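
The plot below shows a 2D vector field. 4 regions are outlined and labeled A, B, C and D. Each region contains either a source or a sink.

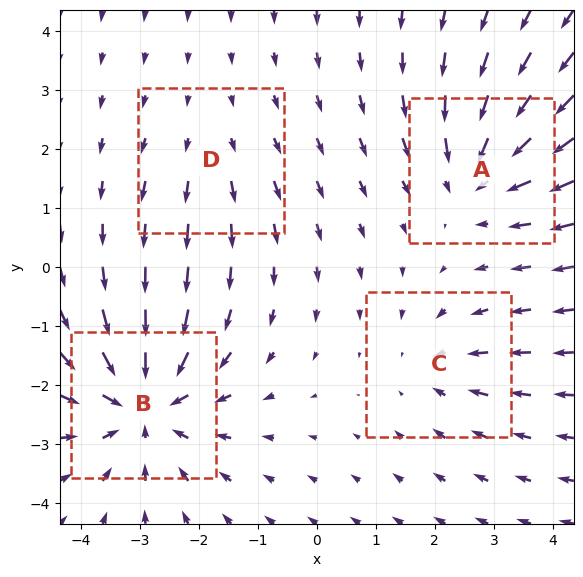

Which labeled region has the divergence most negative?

B

Divergence at each region's feature centre — A: about -4, B: about -6, C: about -3, D: about +2. Region B is most negative.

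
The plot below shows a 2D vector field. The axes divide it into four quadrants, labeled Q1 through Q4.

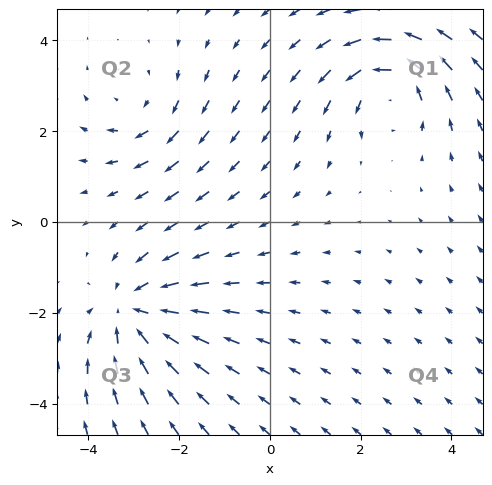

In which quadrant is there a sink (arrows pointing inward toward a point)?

The sink sits at approximately (-3.0, -2.0), which lies in quadrant Q3. The divergence there is about -4, negative as expected for a sink.

Q3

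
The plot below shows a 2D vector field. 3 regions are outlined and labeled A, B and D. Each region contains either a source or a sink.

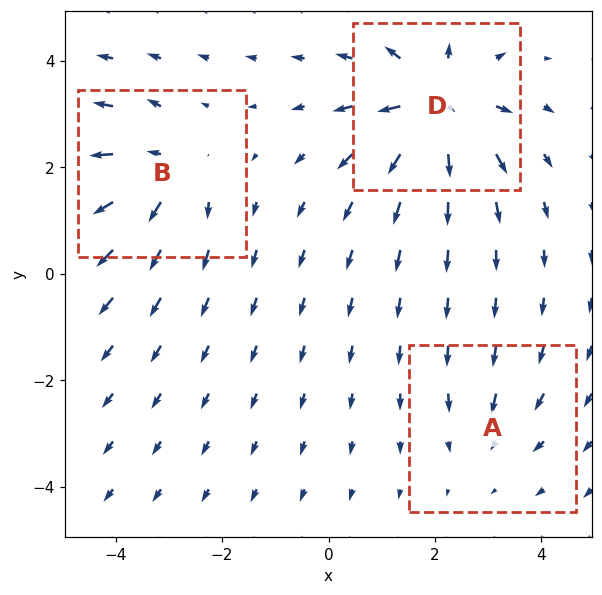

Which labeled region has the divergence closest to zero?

A

Divergence at each region's feature centre — A: about -2, B: about +4, D: about +6. Region A is closest to zero.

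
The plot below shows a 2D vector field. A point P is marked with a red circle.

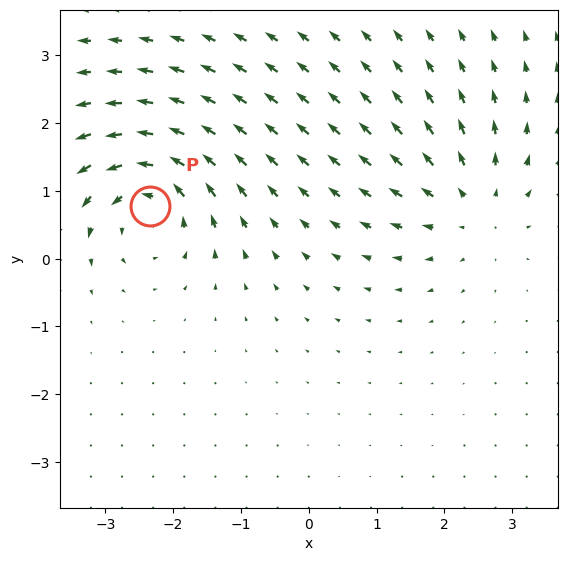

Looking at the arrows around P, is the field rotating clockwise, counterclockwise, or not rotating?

counterclockwise

Near P at (-2.3, 0.8) the arrows circulate counterclockwise. The curl (z-component) there is about +6; positive curl means counterclockwise rotation.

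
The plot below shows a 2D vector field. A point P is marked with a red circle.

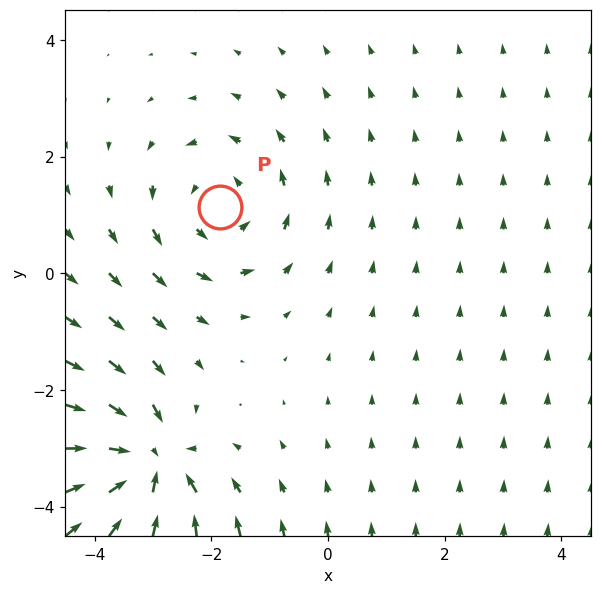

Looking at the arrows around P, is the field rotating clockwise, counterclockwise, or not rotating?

Near P at (-1.9, 1.1) the arrows circulate counterclockwise. The curl (z-component) there is about +3; positive curl means counterclockwise rotation.

counterclockwise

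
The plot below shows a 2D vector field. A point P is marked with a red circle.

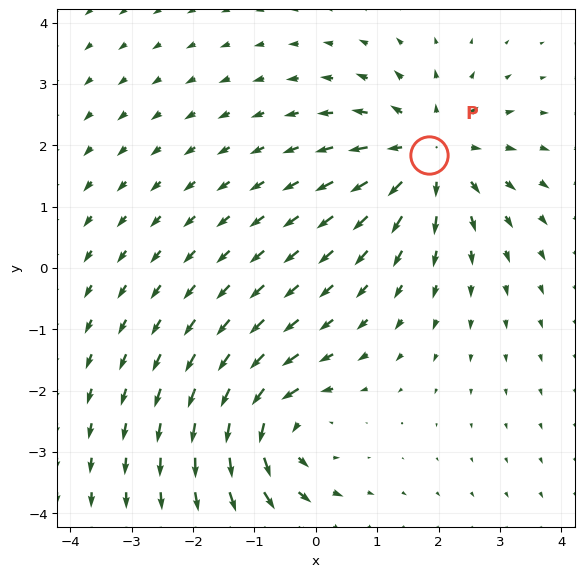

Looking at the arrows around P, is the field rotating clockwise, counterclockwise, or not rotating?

not rotating

Near P at (1.8, 1.8) the arrows show no circulation. The curl there is ≈0.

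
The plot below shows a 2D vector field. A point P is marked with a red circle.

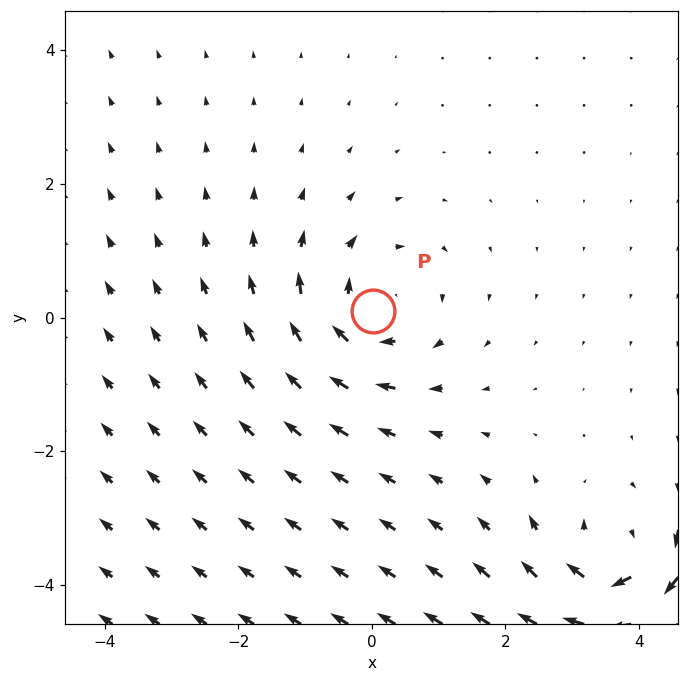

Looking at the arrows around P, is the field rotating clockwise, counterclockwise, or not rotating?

clockwise

Near P at (0.0, 0.1) the arrows circulate clockwise. The curl (z-component) there is about -4; negative curl means clockwise rotation.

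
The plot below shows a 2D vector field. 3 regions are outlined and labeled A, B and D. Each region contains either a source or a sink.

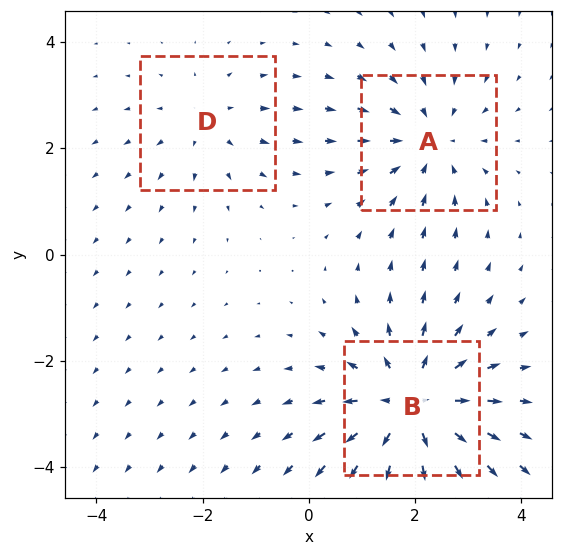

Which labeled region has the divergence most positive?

Divergence at each region's feature centre — A: about -3, B: about +4, D: about +2. Region B is most positive.

B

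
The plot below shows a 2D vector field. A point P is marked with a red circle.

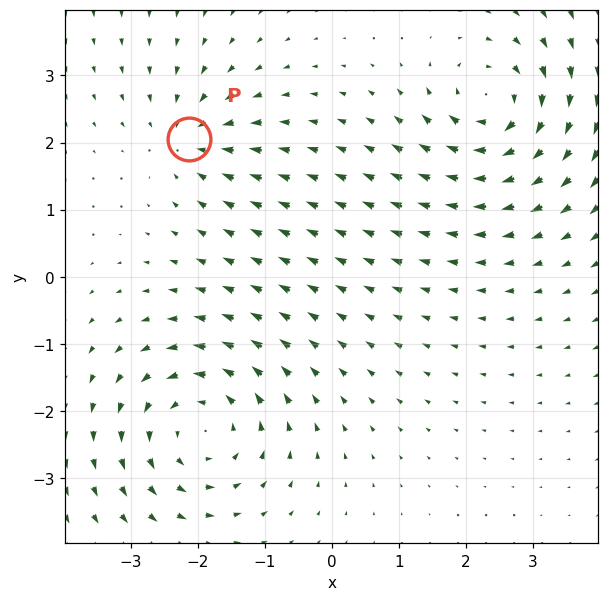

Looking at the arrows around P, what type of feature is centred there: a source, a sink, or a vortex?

At P (-2.1, 2.1) the arrows converge inward. Divergence about -3, curl ≈0 — negative divergence with near-zero curl is a sink.

sink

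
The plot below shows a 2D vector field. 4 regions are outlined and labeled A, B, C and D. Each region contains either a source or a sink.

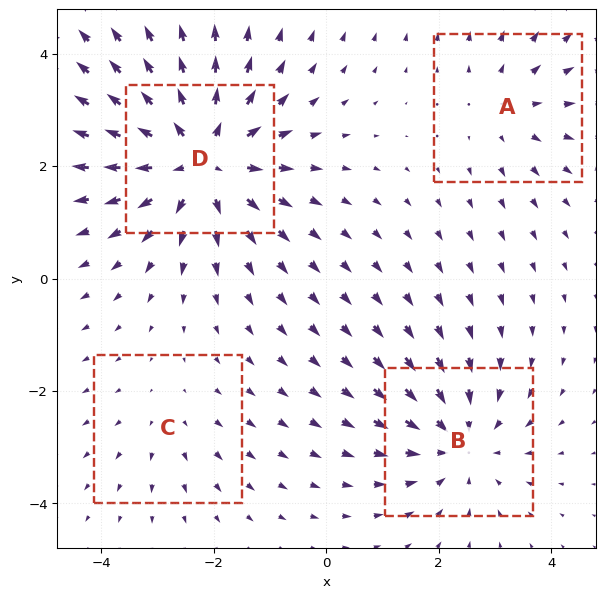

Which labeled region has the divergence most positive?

D

Divergence at each region's feature centre — A: about +3, B: about -4, C: about +2, D: about +6. Region D is most positive.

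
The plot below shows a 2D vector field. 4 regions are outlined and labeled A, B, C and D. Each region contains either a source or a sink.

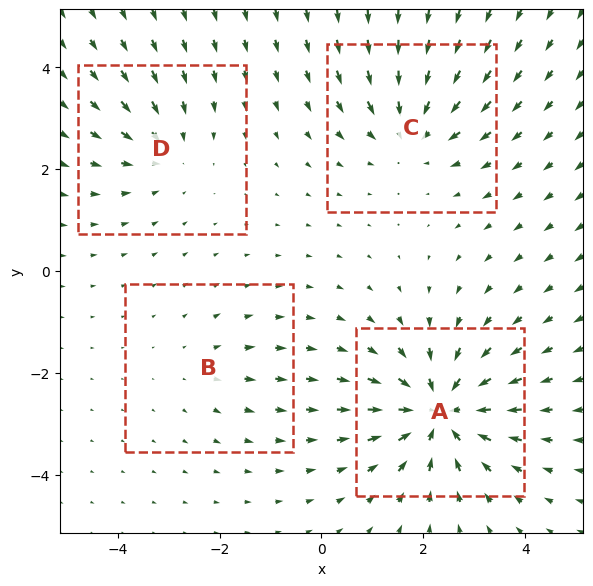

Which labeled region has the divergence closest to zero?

B

Divergence at each region's feature centre — A: about -7, B: about +2, C: about -4, D: about -3. Region B is closest to zero.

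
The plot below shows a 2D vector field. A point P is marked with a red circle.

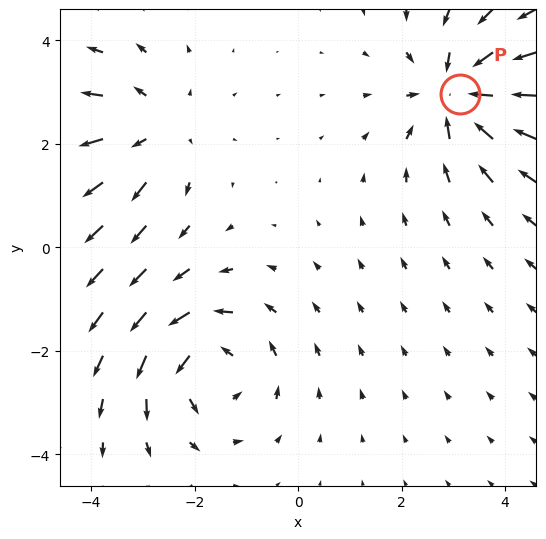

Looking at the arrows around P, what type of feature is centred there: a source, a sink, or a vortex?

At P (3.1, 3.0) the arrows converge inward. Divergence about -4, curl ≈0 — negative divergence with near-zero curl is a sink.

sink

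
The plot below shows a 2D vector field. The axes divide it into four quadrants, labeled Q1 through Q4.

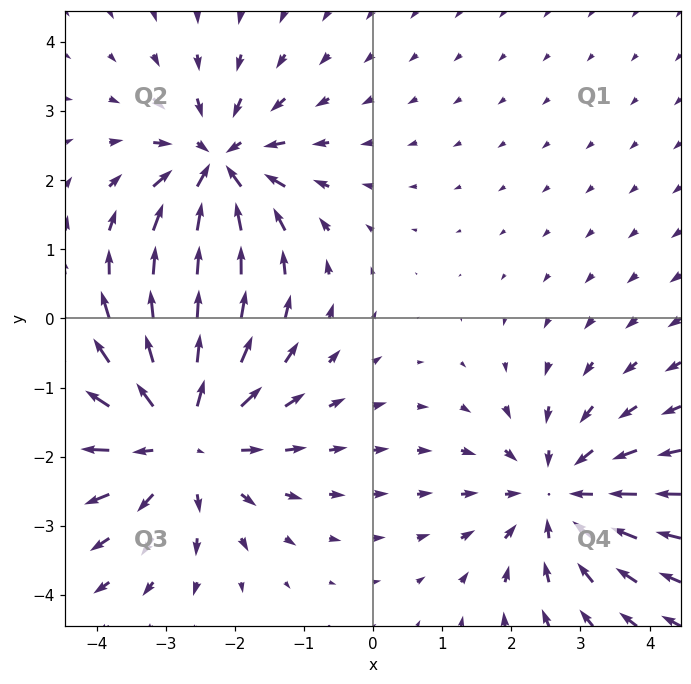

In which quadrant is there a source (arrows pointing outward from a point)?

The source sits at approximately (-2.8, -1.7), which lies in quadrant Q3. The divergence there is about +4, positive as expected for a source.

Q3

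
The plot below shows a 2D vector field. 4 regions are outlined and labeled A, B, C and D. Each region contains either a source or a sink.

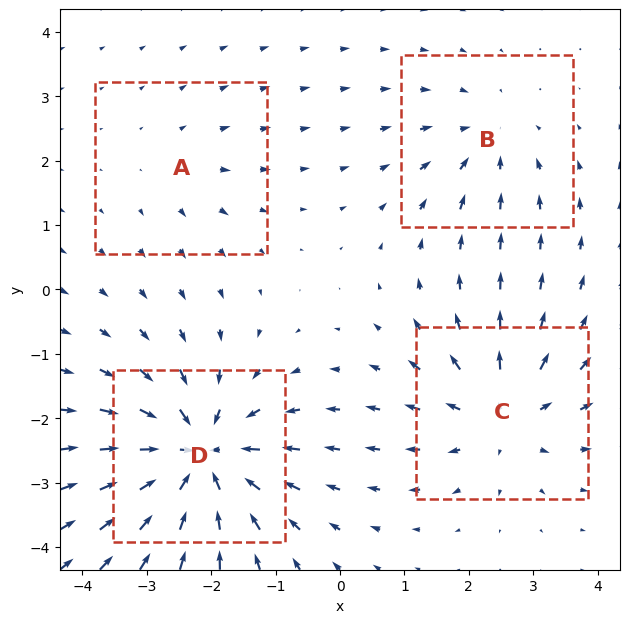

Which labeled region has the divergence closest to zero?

Divergence at each region's feature centre — A: about +2, B: about -3, C: about +5, D: about -8. Region A is closest to zero.

A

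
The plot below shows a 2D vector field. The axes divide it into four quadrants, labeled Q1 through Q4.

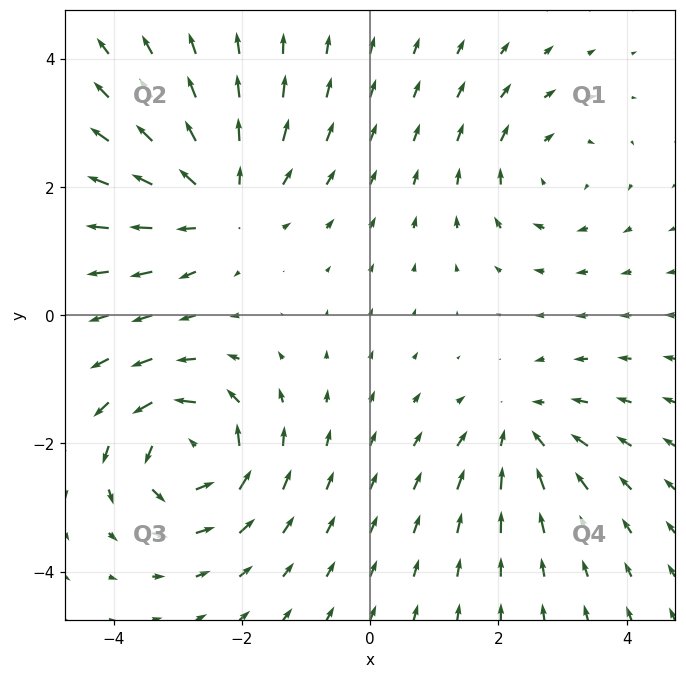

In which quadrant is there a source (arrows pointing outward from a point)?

Q2

The source sits at approximately (-2.3, 1.7), which lies in quadrant Q2. The divergence there is about +4, positive as expected for a source.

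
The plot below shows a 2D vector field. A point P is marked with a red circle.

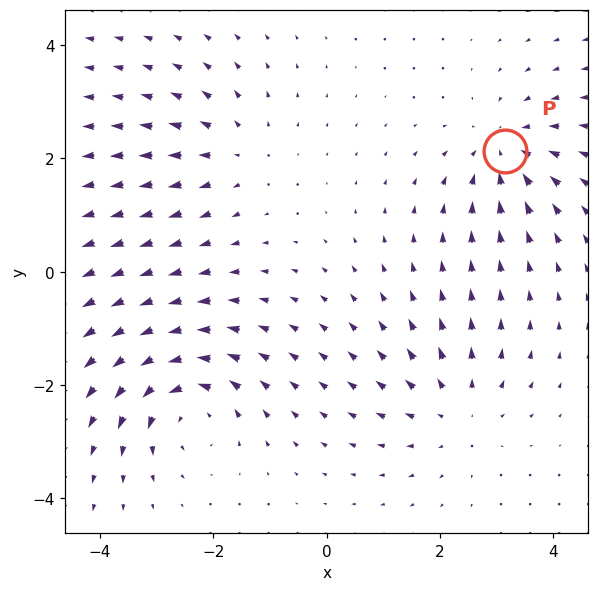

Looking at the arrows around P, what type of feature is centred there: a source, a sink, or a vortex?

sink

At P (3.1, 2.1) the arrows converge inward. Divergence about -4, curl ≈0 — negative divergence with near-zero curl is a sink.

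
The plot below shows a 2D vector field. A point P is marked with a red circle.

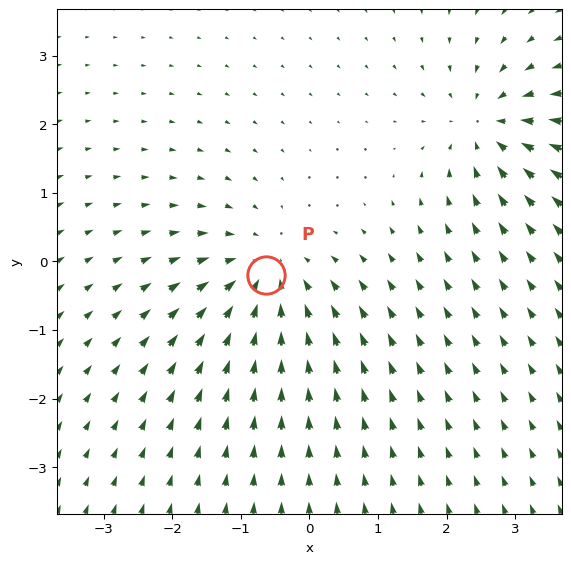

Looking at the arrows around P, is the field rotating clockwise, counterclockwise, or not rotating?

Near P at (-0.6, -0.2) the arrows show no circulation. The curl there is ≈0.

not rotating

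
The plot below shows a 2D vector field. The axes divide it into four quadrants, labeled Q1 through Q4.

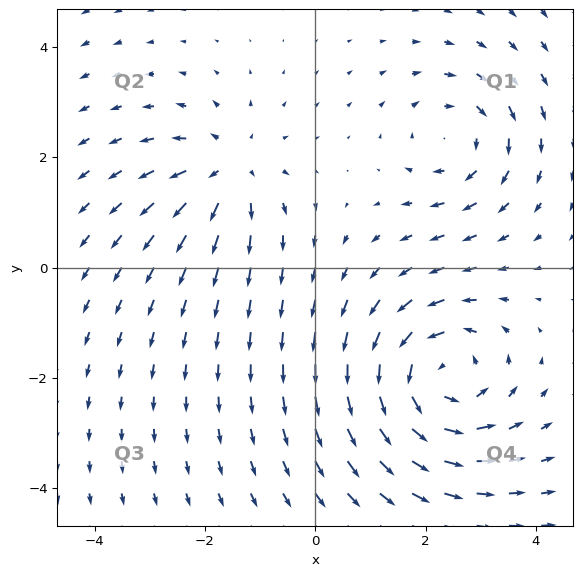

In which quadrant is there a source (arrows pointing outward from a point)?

The source sits at approximately (-1.6, 1.8), which lies in quadrant Q2. The divergence there is about +3, positive as expected for a source.

Q2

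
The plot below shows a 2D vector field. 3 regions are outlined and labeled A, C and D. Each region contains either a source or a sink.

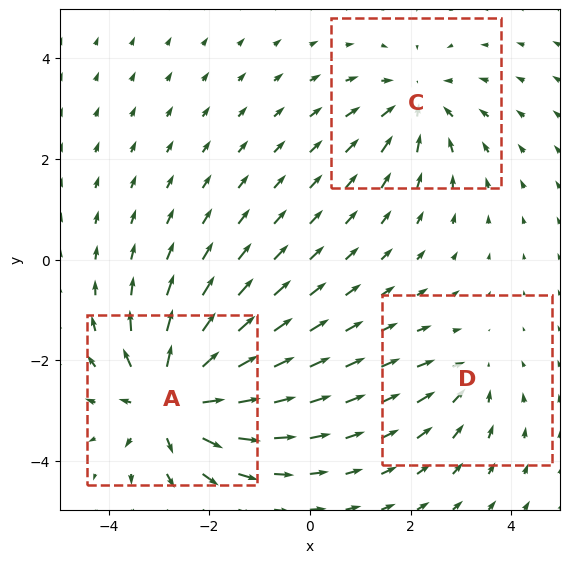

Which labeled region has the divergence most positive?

Divergence at each region's feature centre — A: about +5, C: about -3, D: about -2. Region A is most positive.

A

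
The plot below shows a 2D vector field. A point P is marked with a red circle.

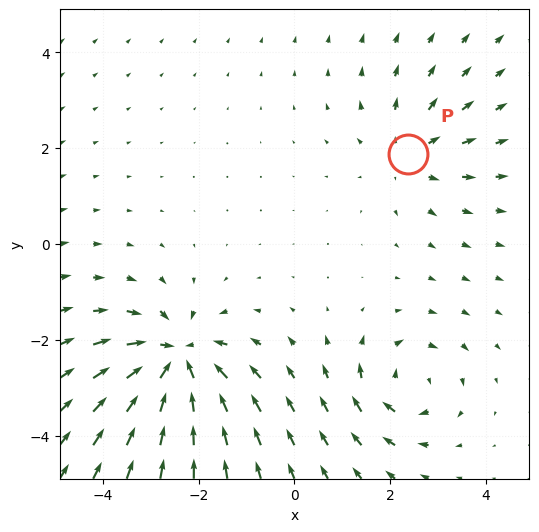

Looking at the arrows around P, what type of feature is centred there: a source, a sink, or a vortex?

source

At P (2.4, 1.9) the arrows spread outward. Divergence about +2, curl ≈0 — positive divergence with near-zero curl is a source.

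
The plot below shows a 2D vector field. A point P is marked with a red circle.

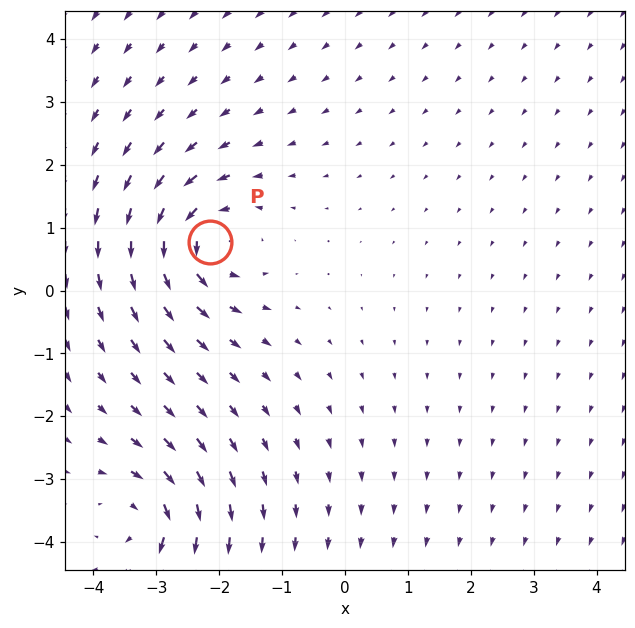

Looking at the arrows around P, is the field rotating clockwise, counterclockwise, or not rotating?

Near P at (-2.1, 0.8) the arrows circulate counterclockwise. The curl (z-component) there is about +4; positive curl means counterclockwise rotation.

counterclockwise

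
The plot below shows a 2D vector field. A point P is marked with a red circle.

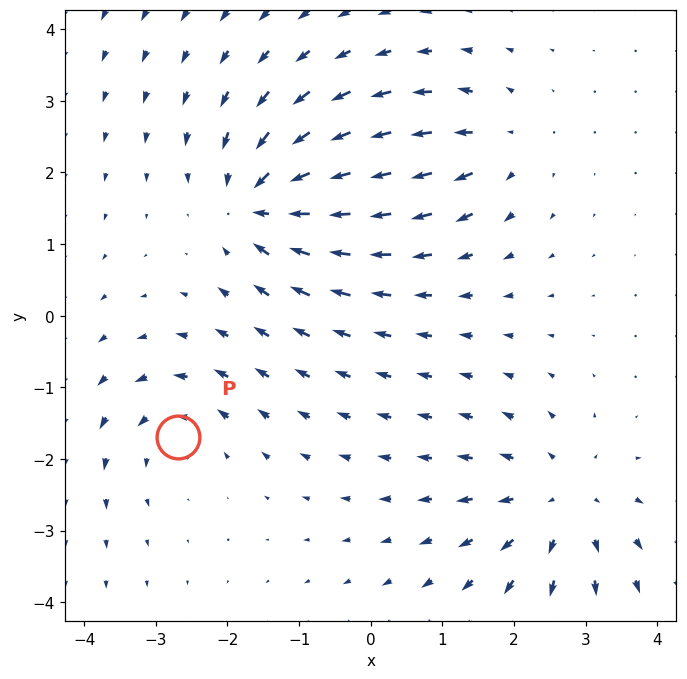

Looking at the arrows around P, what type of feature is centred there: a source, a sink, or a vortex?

vortex

At P (-2.7, -1.7) the arrows circulate counterclockwise. Divergence ≈0, curl about +4 — near-zero divergence with nonzero curl is a vortex.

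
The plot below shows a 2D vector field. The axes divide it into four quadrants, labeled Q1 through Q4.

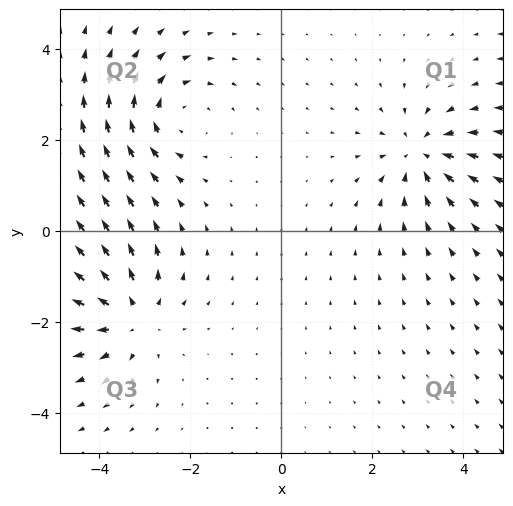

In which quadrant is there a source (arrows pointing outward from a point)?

Q3

The source sits at approximately (-3.3, -1.9), which lies in quadrant Q3. The divergence there is about +3, positive as expected for a source.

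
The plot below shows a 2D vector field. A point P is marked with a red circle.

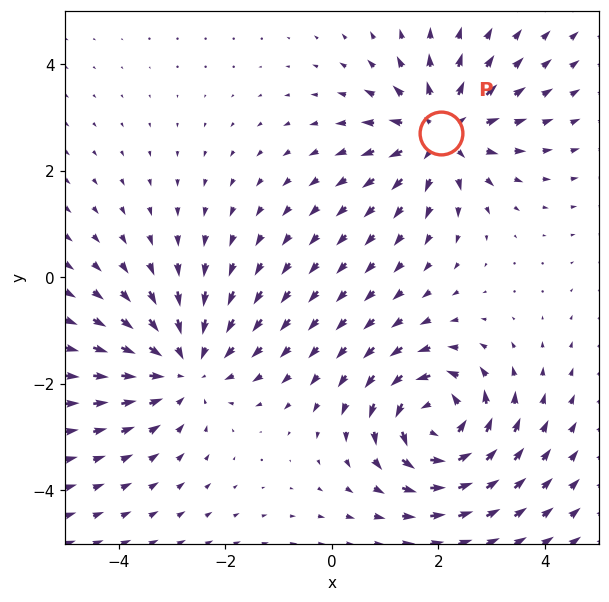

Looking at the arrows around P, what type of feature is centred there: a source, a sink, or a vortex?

At P (2.0, 2.7) the arrows spread outward. Divergence about +4, curl ≈0 — positive divergence with near-zero curl is a source.

source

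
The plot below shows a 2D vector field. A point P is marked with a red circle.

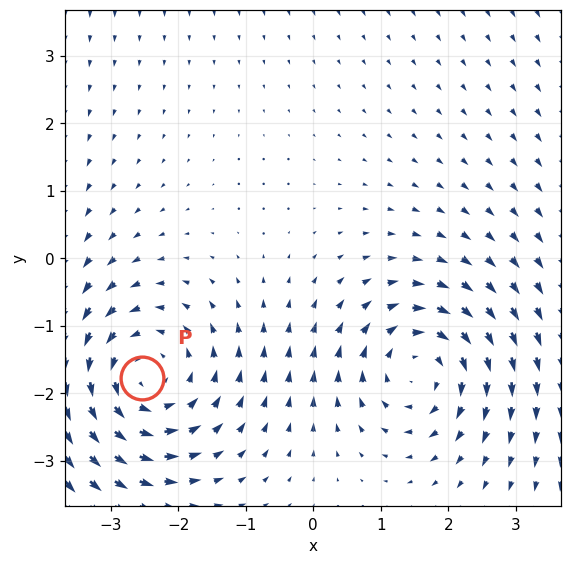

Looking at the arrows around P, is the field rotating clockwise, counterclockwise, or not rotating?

counterclockwise

Near P at (-2.5, -1.8) the arrows circulate counterclockwise. The curl (z-component) there is about +4; positive curl means counterclockwise rotation.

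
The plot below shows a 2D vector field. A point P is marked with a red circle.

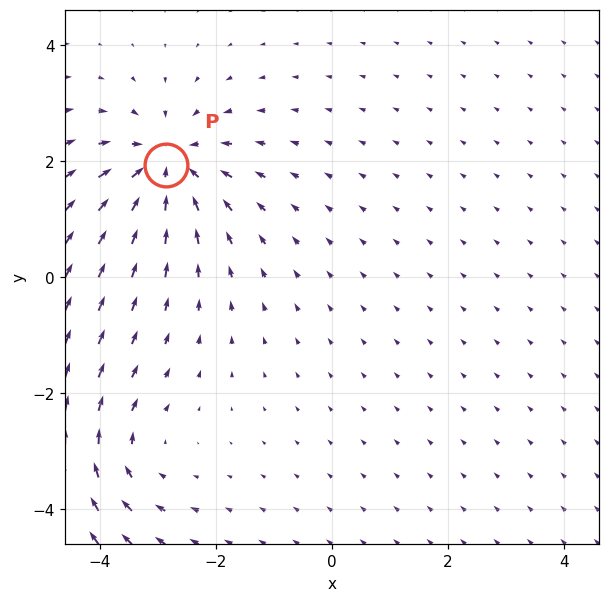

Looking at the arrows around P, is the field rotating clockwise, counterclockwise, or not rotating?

not rotating

Near P at (-2.9, 1.9) the arrows show no circulation. The curl there is ≈0.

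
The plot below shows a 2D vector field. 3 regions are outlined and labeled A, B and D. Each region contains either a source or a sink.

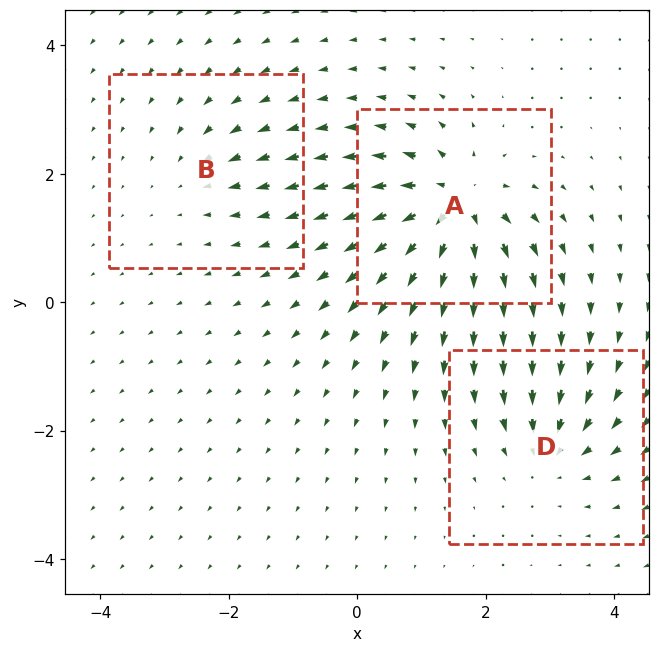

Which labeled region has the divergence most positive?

A

Divergence at each region's feature centre — A: about +7, B: about -2, D: about -4. Region A is most positive.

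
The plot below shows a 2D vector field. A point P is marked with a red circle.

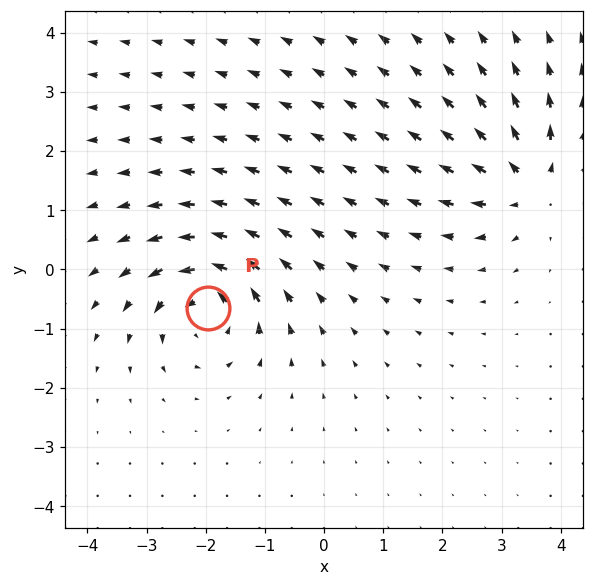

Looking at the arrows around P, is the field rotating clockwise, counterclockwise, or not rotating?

counterclockwise

Near P at (-2.0, -0.7) the arrows circulate counterclockwise. The curl (z-component) there is about +5; positive curl means counterclockwise rotation.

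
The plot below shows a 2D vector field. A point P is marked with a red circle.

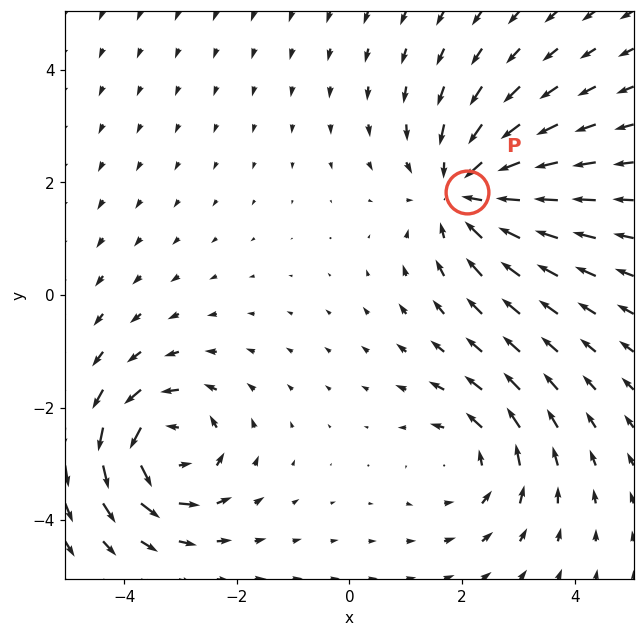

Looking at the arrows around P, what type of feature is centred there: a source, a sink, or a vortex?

sink

At P (2.1, 1.8) the arrows converge inward. Divergence about -4, curl ≈0 — negative divergence with near-zero curl is a sink.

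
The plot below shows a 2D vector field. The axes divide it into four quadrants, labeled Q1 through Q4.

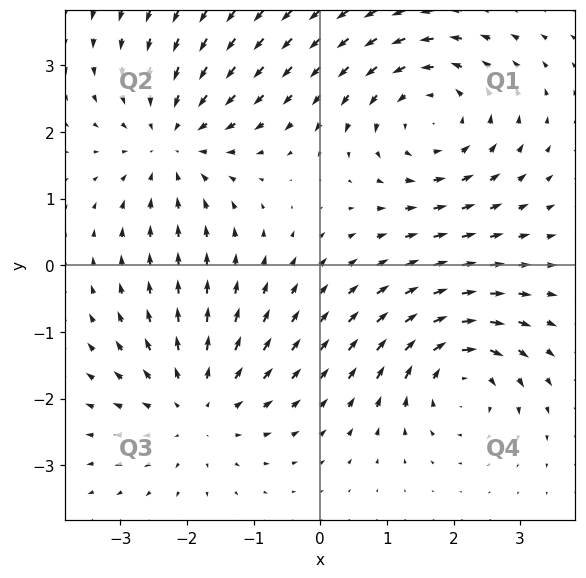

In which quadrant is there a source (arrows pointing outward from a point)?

The source sits at approximately (-1.8, -2.1), which lies in quadrant Q3. The divergence there is about +3, positive as expected for a source.

Q3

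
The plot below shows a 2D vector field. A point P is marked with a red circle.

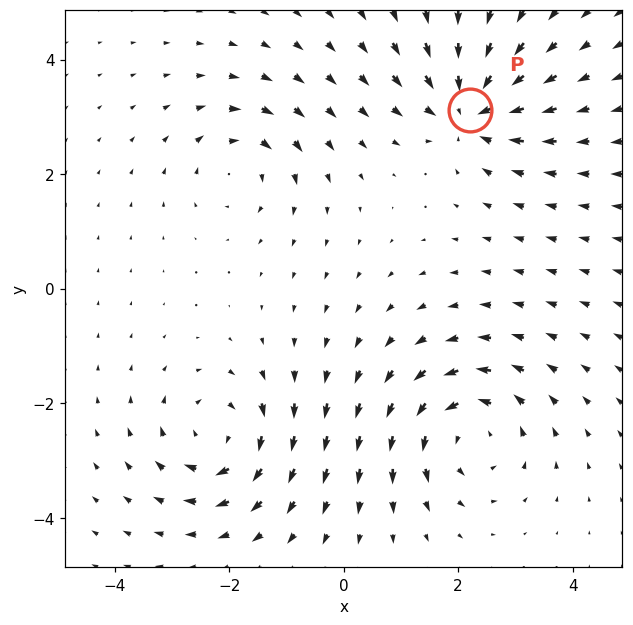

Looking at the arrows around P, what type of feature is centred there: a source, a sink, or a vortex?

At P (2.2, 3.1) the arrows converge inward. Divergence about -6, curl ≈0 — negative divergence with near-zero curl is a sink.

sink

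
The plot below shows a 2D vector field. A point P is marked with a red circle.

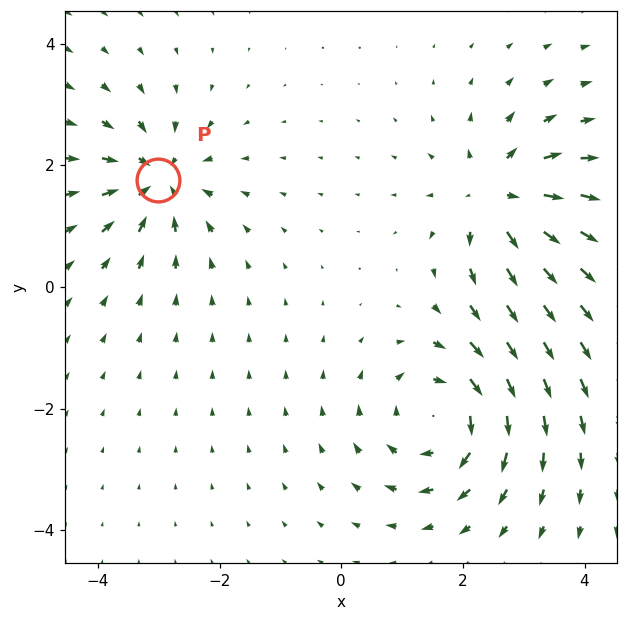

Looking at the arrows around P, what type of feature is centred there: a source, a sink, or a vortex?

sink

At P (-3.0, 1.8) the arrows converge inward. Divergence about -5, curl ≈0 — negative divergence with near-zero curl is a sink.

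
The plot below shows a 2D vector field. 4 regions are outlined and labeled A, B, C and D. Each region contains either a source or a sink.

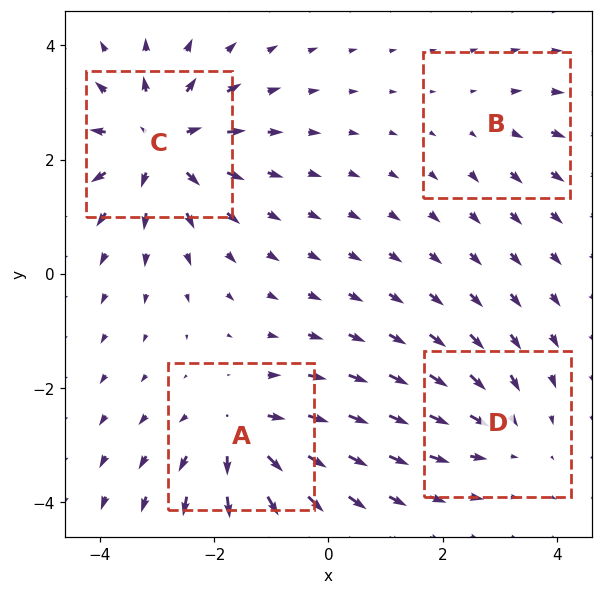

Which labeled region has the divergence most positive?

Divergence at each region's feature centre — A: about +5, B: about +2, C: about +7, D: about -3. Region C is most positive.

C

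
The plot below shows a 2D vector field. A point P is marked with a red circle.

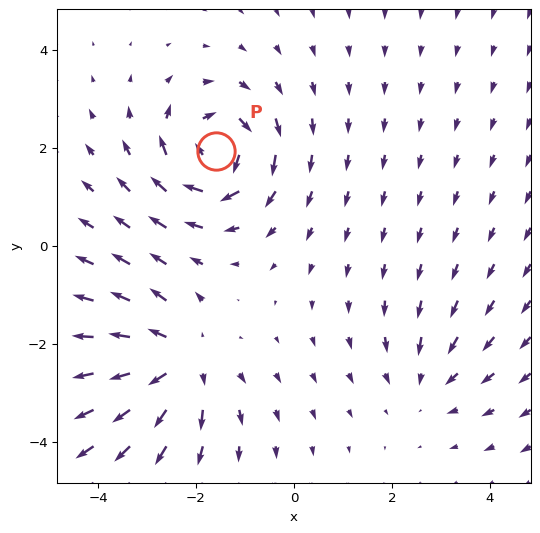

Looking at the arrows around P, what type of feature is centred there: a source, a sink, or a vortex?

At P (-1.6, 1.9) the arrows circulate clockwise. Divergence ≈0, curl about -7 — near-zero divergence with nonzero curl is a vortex.

vortex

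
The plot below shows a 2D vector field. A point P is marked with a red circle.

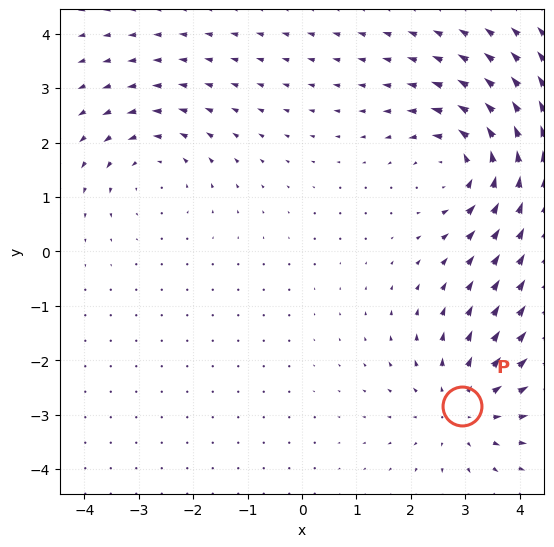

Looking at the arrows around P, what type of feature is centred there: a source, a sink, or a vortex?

source

At P (2.9, -2.8) the arrows spread outward. Divergence about +3, curl ≈0 — positive divergence with near-zero curl is a source.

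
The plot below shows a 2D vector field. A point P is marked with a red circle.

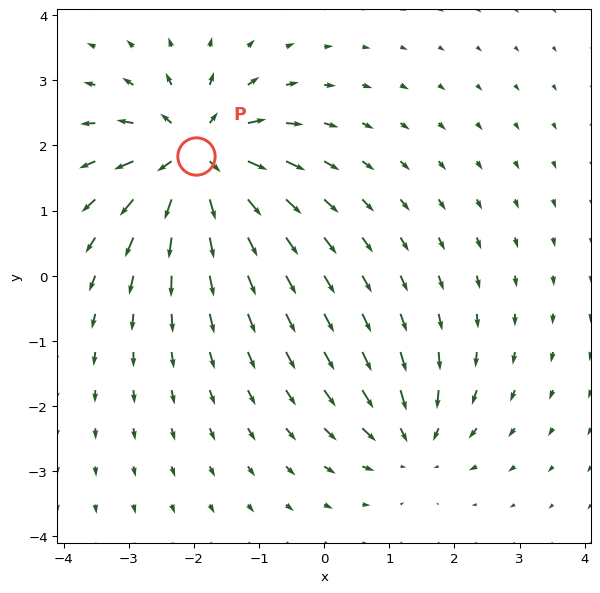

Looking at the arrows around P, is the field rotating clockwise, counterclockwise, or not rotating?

not rotating

Near P at (-2.0, 1.8) the arrows show no circulation. The curl there is ≈0.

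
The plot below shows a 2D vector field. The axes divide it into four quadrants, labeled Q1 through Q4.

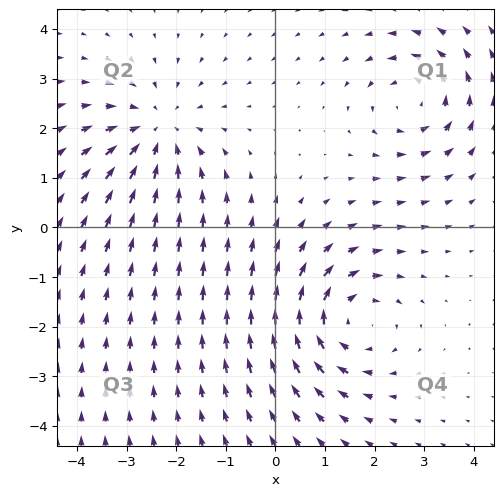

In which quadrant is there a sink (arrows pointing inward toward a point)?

Q2

The sink sits at approximately (-2.4, 1.9), which lies in quadrant Q2. The divergence there is about -3, negative as expected for a sink.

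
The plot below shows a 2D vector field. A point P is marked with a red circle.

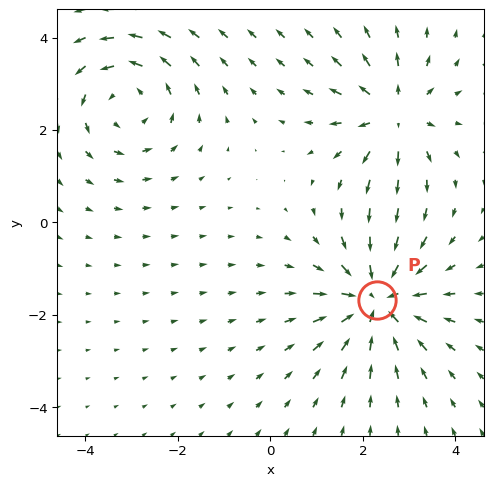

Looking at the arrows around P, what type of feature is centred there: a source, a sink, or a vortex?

sink

At P (2.3, -1.7) the arrows converge inward. Divergence about -5, curl ≈0 — negative divergence with near-zero curl is a sink.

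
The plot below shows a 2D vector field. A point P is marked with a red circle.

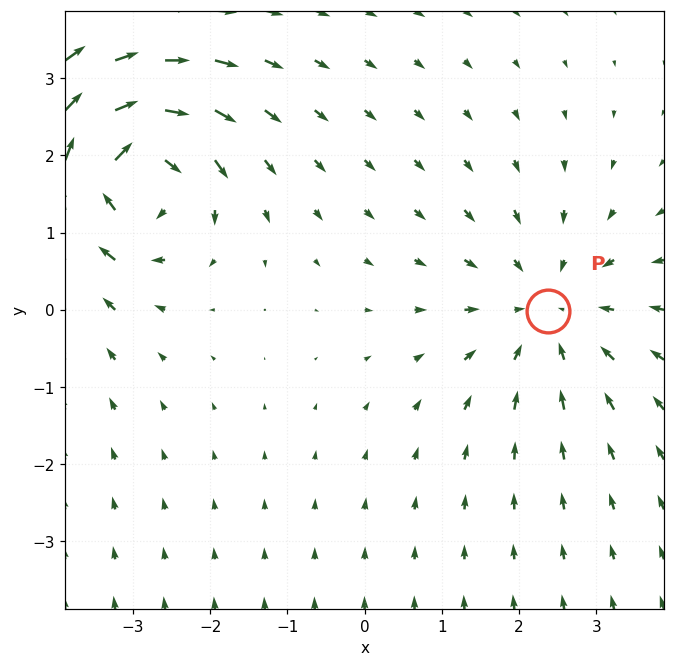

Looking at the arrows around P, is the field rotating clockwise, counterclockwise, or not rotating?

not rotating

Near P at (2.4, -0.0) the arrows show no circulation. The curl there is ≈0.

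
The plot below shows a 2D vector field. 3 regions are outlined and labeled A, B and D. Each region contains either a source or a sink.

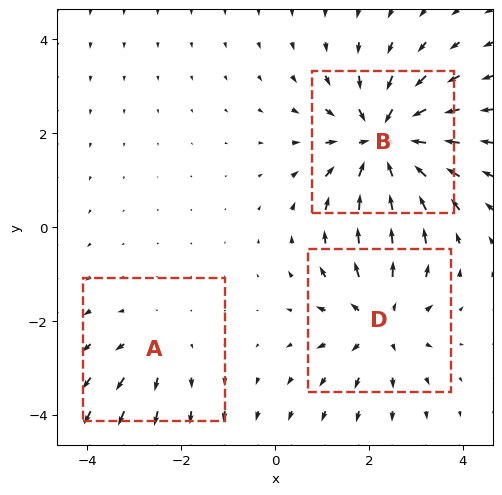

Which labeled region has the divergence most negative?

Divergence at each region's feature centre — A: about +2, B: about -5, D: about +3. Region B is most negative.

B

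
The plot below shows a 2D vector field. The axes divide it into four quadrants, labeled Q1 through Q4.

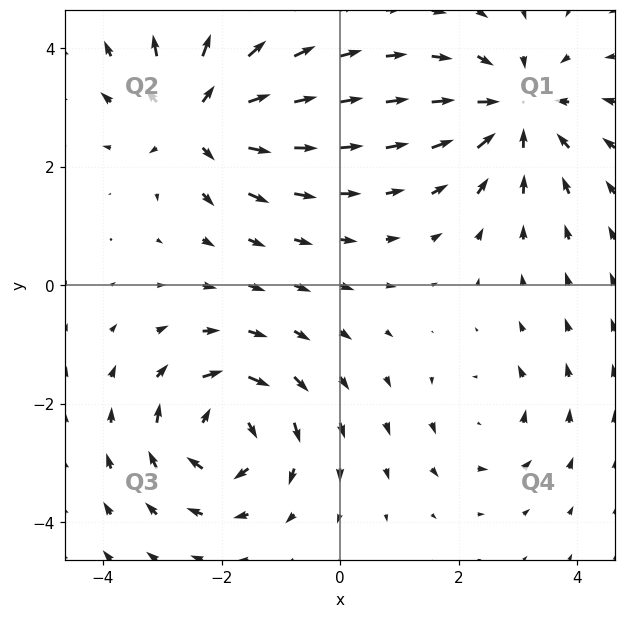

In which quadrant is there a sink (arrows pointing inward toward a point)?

The sink sits at approximately (3.0, 2.9), which lies in quadrant Q1. The divergence there is about -5, negative as expected for a sink.

Q1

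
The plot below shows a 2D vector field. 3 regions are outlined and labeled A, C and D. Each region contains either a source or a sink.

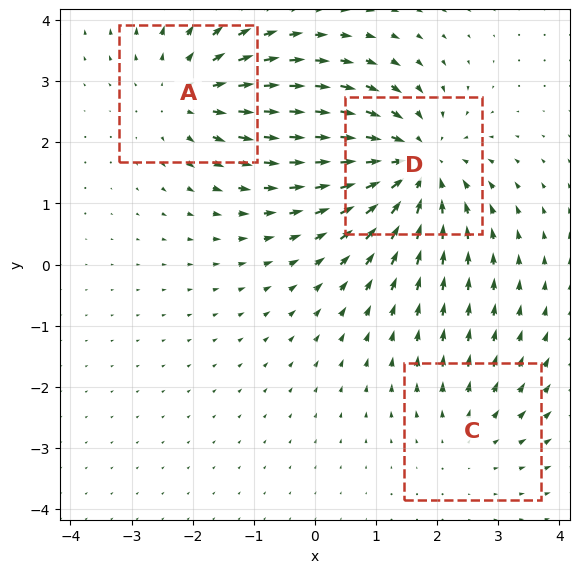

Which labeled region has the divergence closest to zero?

Divergence at each region's feature centre — A: about +3, C: about +2, D: about -4. Region C is closest to zero.

C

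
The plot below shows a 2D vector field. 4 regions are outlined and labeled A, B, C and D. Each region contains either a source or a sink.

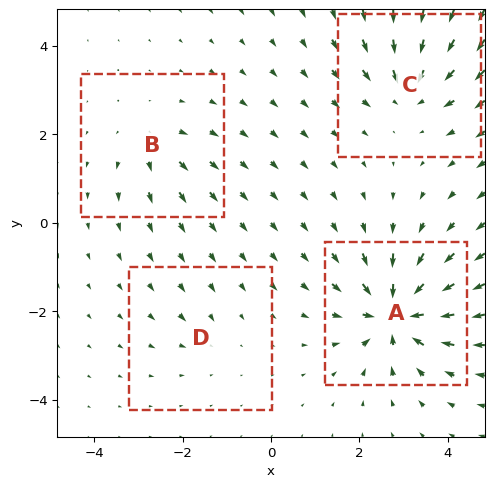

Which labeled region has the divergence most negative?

Divergence at each region's feature centre — A: about -9, B: about +4, C: about -6, D: about -2. Region A is most negative.

A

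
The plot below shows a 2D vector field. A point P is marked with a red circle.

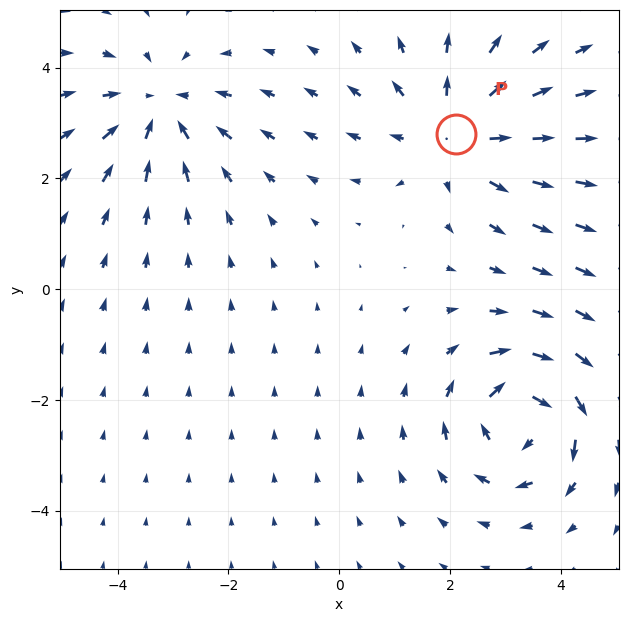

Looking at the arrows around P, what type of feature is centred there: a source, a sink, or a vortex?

At P (2.1, 2.8) the arrows spread outward. Divergence about +4, curl ≈0 — positive divergence with near-zero curl is a source.

source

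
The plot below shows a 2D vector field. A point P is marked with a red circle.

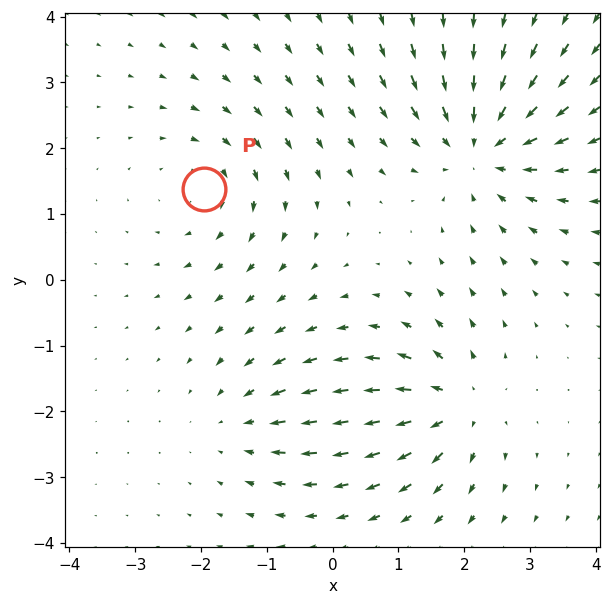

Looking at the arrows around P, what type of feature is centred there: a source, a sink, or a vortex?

vortex

At P (-2.0, 1.4) the arrows circulate clockwise. Divergence ≈0, curl about -3 — near-zero divergence with nonzero curl is a vortex.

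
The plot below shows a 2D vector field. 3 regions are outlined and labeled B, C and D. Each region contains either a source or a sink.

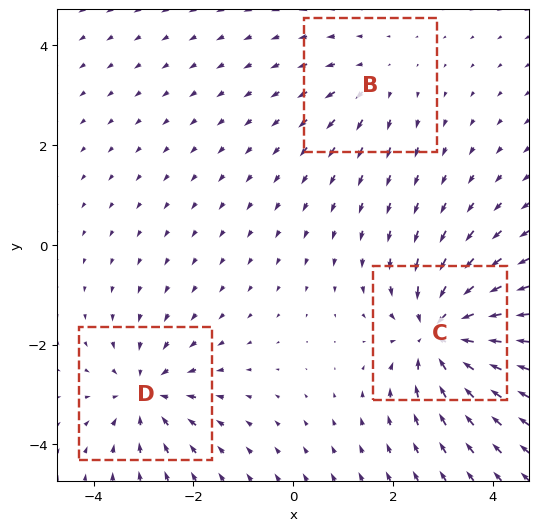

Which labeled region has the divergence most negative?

C

Divergence at each region's feature centre — B: about +2, C: about -6, D: about -4. Region C is most negative.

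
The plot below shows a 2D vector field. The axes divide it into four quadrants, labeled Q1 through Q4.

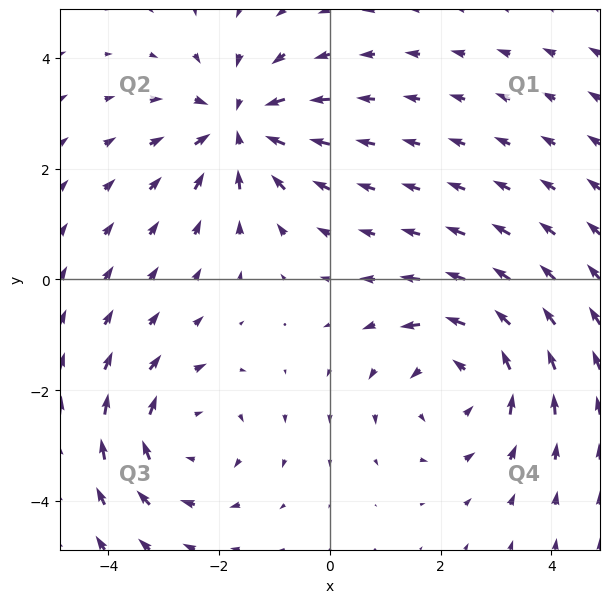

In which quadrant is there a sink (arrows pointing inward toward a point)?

The sink sits at approximately (-1.6, 2.8), which lies in quadrant Q2. The divergence there is about -4, negative as expected for a sink.

Q2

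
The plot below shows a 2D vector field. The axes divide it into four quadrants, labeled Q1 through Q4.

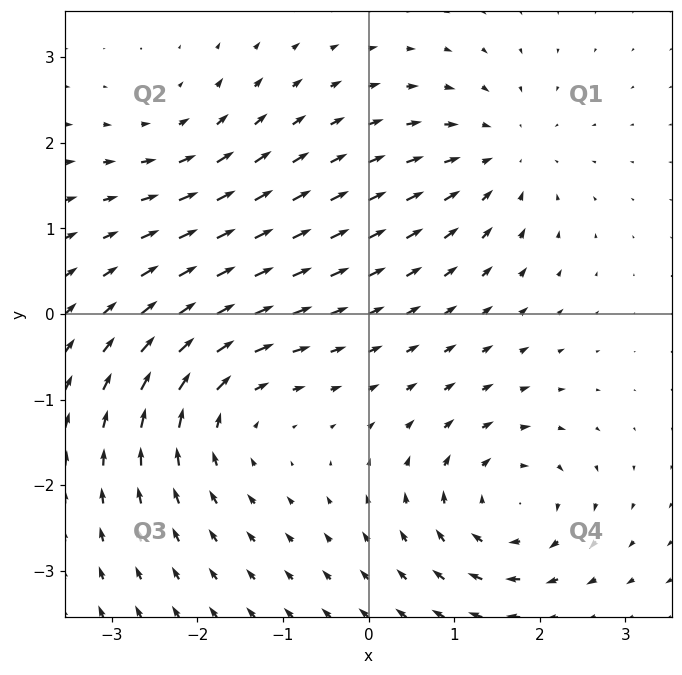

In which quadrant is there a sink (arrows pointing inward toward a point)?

The sink sits at approximately (1.5, 1.8), which lies in quadrant Q1. The divergence there is about -4, negative as expected for a sink.

Q1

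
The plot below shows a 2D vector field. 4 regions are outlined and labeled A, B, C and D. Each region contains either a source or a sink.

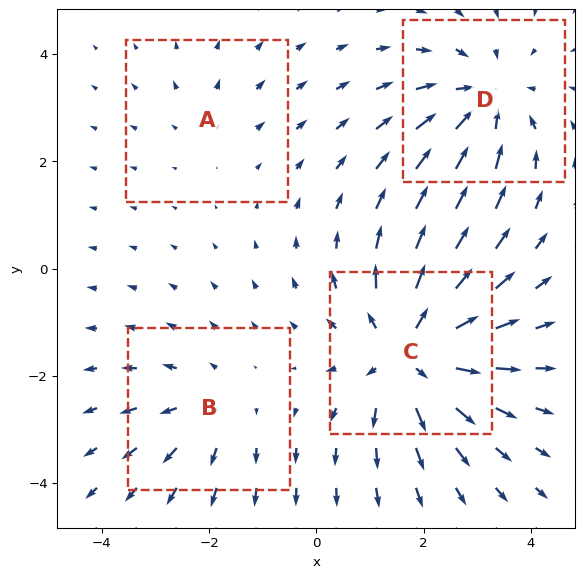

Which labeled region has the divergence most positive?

C

Divergence at each region's feature centre — A: about +2, B: about +3, C: about +6, D: about -4. Region C is most positive.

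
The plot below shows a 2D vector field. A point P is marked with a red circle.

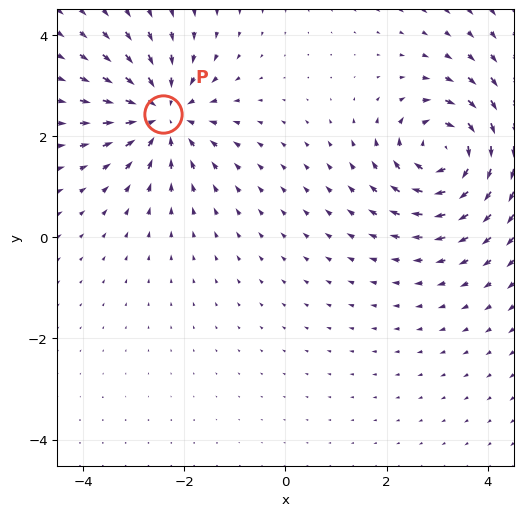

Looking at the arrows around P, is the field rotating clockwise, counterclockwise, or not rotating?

not rotating

Near P at (-2.4, 2.4) the arrows show no circulation. The curl there is ≈0.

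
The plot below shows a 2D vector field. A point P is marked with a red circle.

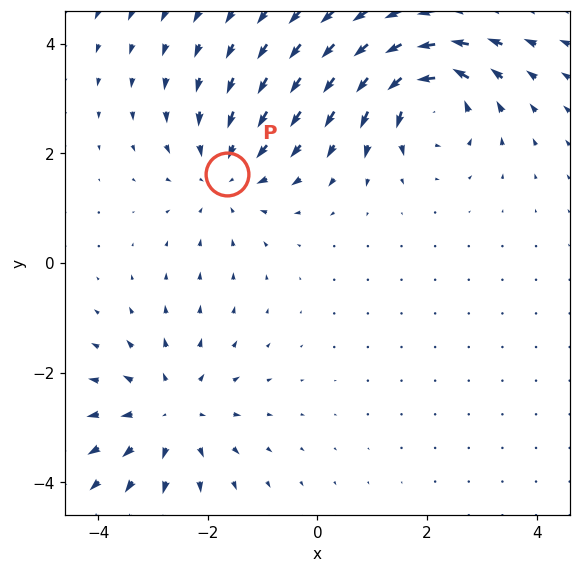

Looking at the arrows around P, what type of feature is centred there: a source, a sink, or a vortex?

sink

At P (-1.7, 1.6) the arrows converge inward. Divergence about -3, curl ≈0 — negative divergence with near-zero curl is a sink.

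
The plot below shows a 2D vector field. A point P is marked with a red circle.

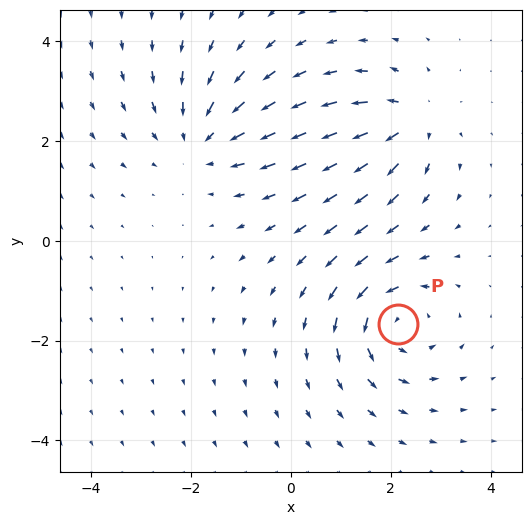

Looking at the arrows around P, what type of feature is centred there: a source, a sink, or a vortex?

vortex

At P (2.1, -1.7) the arrows circulate counterclockwise. Divergence ≈0, curl about +5 — near-zero divergence with nonzero curl is a vortex.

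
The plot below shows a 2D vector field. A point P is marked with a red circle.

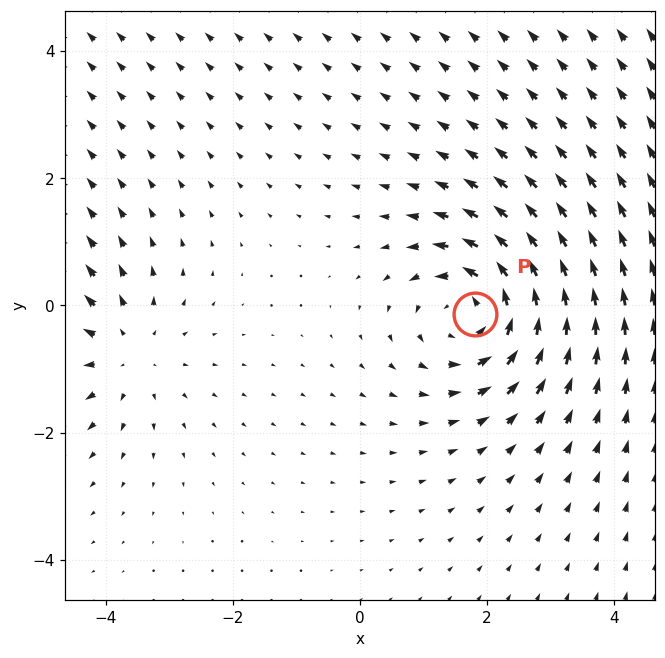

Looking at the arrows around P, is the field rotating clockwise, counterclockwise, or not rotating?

counterclockwise

Near P at (1.8, -0.1) the arrows circulate counterclockwise. The curl (z-component) there is about +5; positive curl means counterclockwise rotation.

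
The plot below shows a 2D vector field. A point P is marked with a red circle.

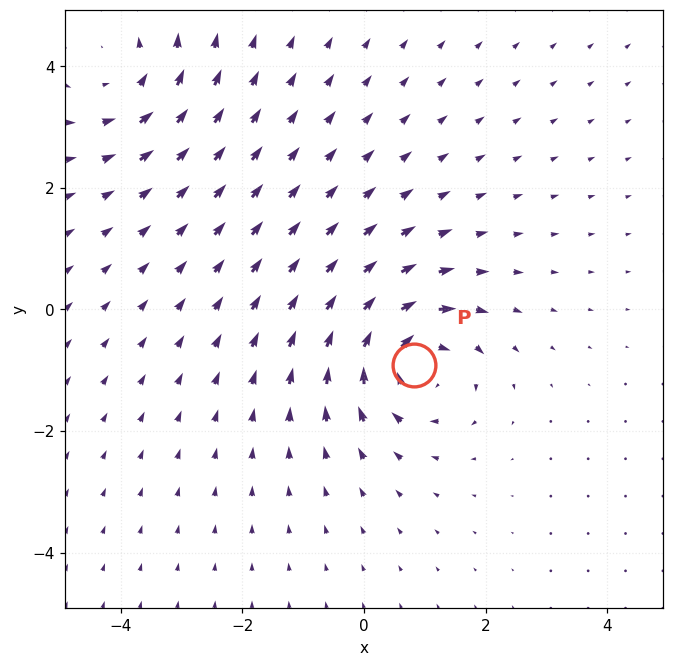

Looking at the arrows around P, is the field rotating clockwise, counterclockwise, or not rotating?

clockwise

Near P at (0.8, -0.9) the arrows circulate clockwise. The curl (z-component) there is about -4; negative curl means clockwise rotation.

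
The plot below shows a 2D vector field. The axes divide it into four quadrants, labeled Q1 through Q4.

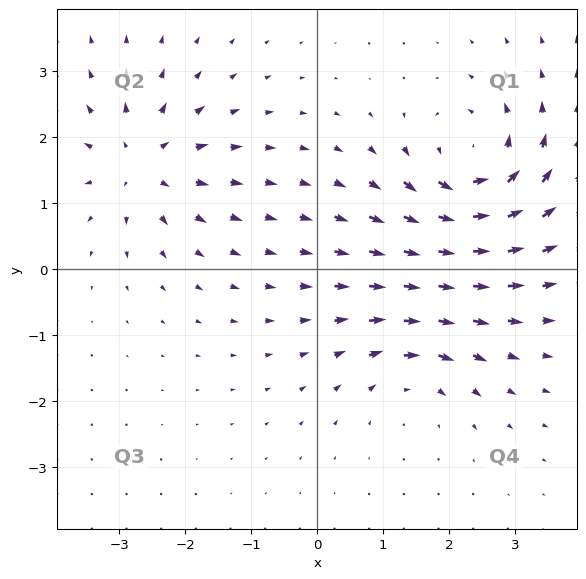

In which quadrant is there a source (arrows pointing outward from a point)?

The source sits at approximately (-2.6, 1.6), which lies in quadrant Q2. The divergence there is about +4, positive as expected for a source.

Q2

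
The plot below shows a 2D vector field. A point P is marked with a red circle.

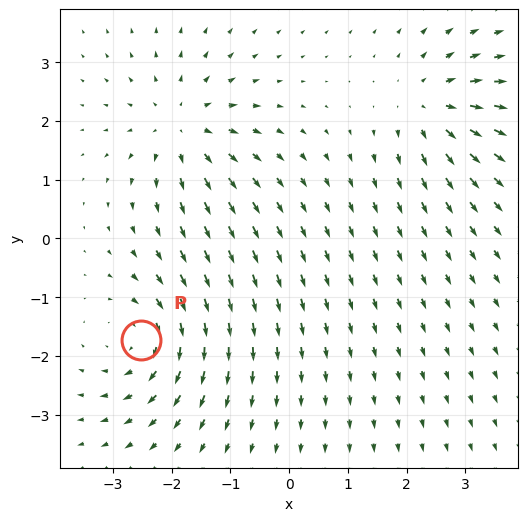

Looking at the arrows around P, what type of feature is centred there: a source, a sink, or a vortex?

vortex

At P (-2.5, -1.7) the arrows circulate clockwise. Divergence ≈0, curl about -5 — near-zero divergence with nonzero curl is a vortex.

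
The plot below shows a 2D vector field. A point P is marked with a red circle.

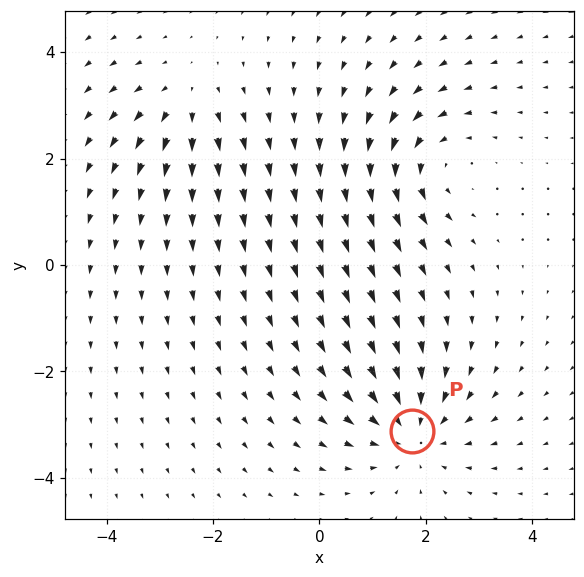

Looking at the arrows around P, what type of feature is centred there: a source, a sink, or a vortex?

sink

At P (1.7, -3.1) the arrows converge inward. Divergence about -4, curl ≈0 — negative divergence with near-zero curl is a sink.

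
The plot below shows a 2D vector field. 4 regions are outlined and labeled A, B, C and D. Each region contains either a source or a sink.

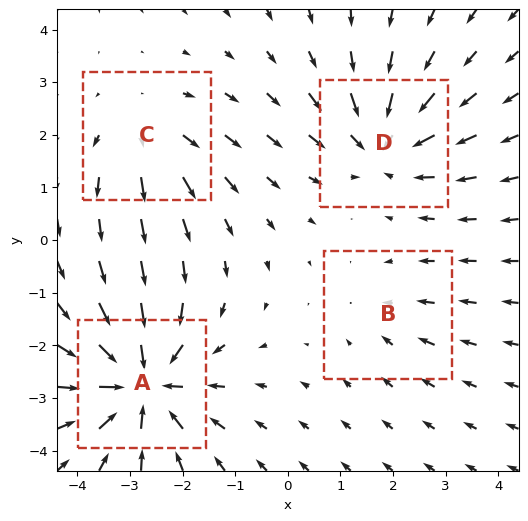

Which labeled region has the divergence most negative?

Divergence at each region's feature centre — A: about -7, B: about -2, C: about +3, D: about -5. Region A is most negative.

A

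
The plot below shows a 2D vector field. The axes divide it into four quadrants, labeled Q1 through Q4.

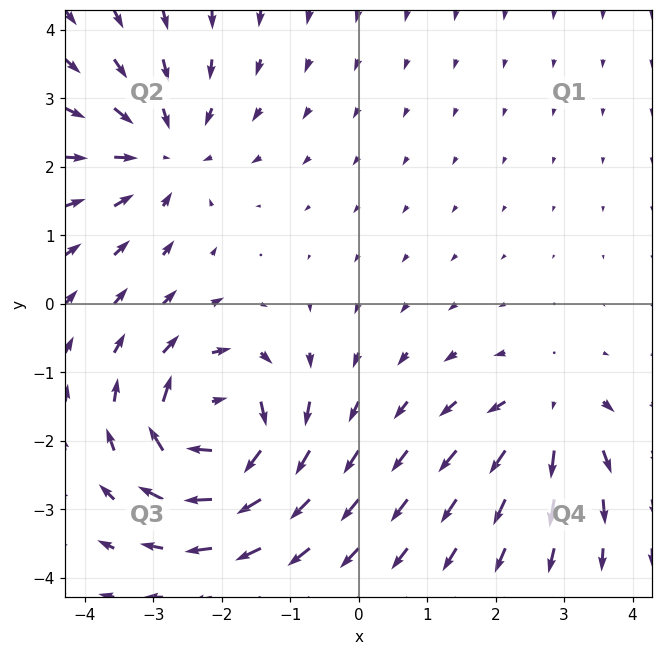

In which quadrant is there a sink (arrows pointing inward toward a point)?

The sink sits at approximately (-2.9, 2.2), which lies in quadrant Q2. The divergence there is about -4, negative as expected for a sink.

Q2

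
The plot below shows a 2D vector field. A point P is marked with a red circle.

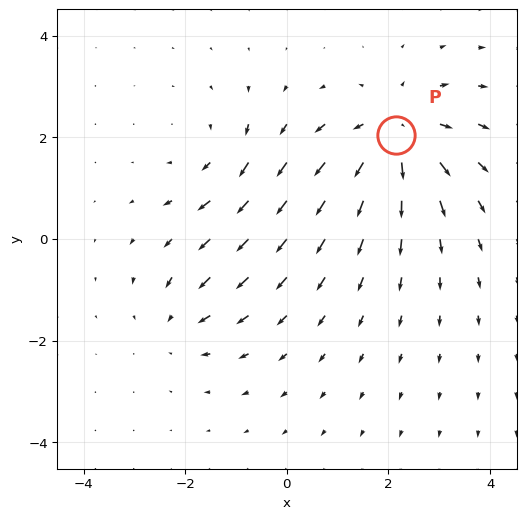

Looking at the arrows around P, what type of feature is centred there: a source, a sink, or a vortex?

At P (2.1, 2.0) the arrows spread outward. Divergence about +5, curl ≈0 — positive divergence with near-zero curl is a source.

source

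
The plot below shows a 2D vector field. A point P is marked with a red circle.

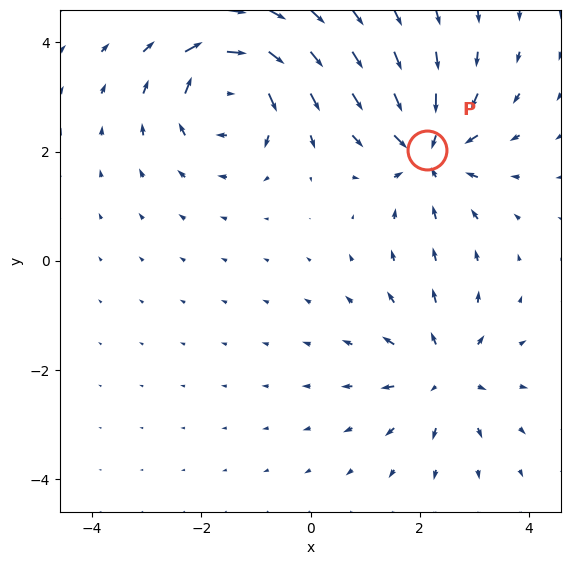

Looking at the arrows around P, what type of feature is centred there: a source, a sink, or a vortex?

sink

At P (2.1, 2.0) the arrows converge inward. Divergence about -6, curl ≈0 — negative divergence with near-zero curl is a sink.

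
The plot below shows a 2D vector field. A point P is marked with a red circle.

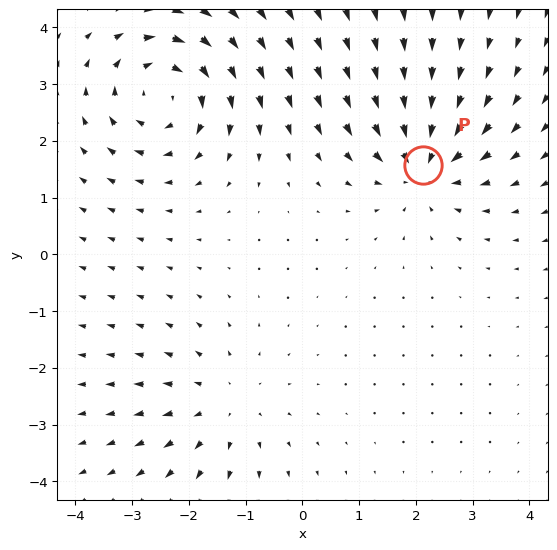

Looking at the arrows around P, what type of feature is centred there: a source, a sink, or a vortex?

At P (2.1, 1.6) the arrows converge inward. Divergence about -4, curl ≈0 — negative divergence with near-zero curl is a sink.

sink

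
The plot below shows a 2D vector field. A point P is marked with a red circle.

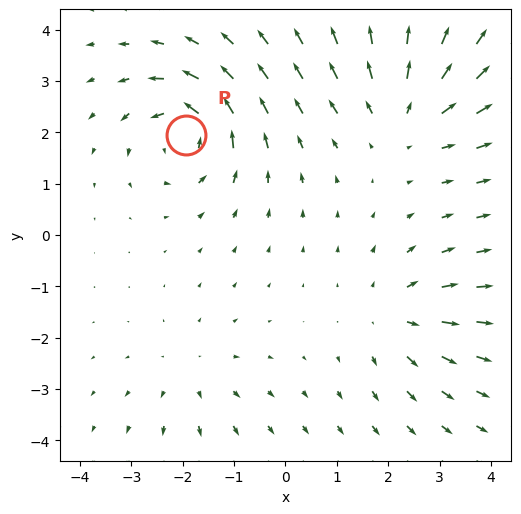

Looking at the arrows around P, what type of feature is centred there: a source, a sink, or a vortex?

vortex

At P (-1.9, 1.9) the arrows circulate counterclockwise. Divergence ≈0, curl about +7 — near-zero divergence with nonzero curl is a vortex.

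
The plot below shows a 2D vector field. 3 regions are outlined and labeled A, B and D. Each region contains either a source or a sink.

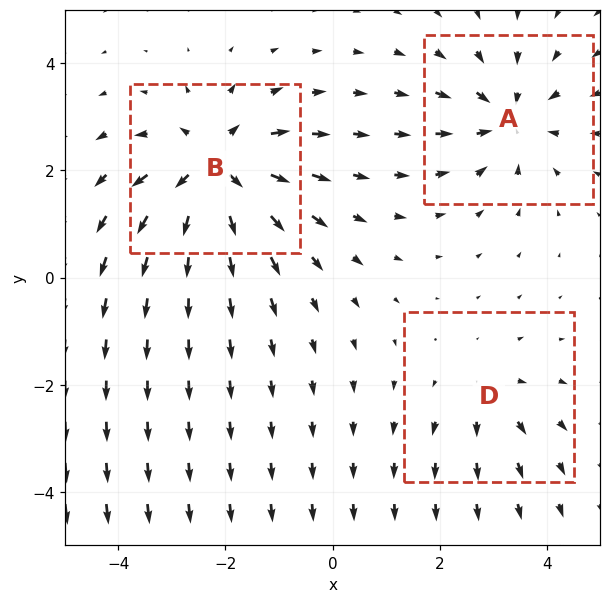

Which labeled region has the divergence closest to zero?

Divergence at each region's feature centre — A: about -4, B: about +5, D: about +2. Region D is closest to zero.

D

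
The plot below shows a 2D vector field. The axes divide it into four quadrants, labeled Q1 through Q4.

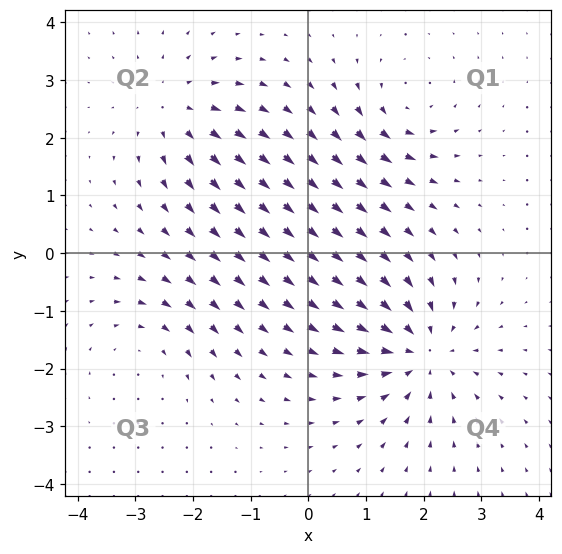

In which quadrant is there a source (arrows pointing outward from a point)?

Q2

The source sits at approximately (-2.3, 2.5), which lies in quadrant Q2. The divergence there is about +3, positive as expected for a source.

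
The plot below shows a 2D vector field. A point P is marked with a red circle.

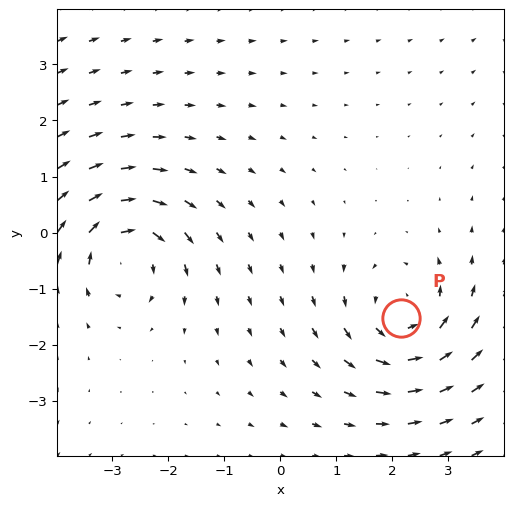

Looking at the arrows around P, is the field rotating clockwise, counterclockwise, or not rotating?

counterclockwise

Near P at (2.1, -1.5) the arrows circulate counterclockwise. The curl (z-component) there is about +3; positive curl means counterclockwise rotation.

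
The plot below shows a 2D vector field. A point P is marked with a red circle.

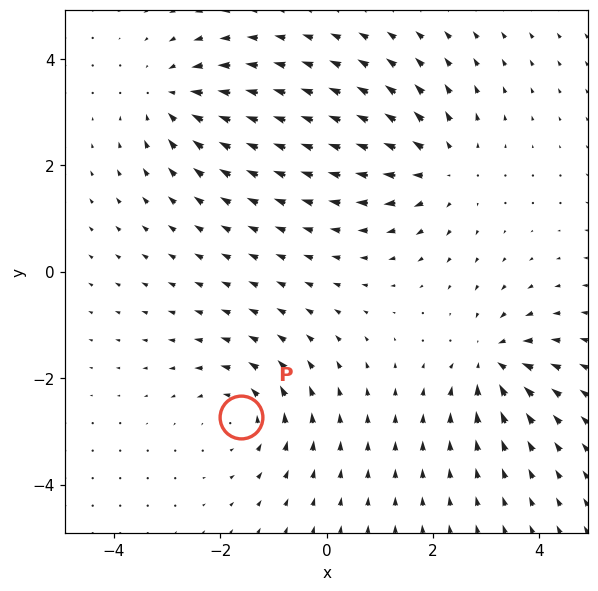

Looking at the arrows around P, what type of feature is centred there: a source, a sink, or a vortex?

vortex

At P (-1.6, -2.7) the arrows circulate counterclockwise. Divergence ≈0, curl about +3 — near-zero divergence with nonzero curl is a vortex.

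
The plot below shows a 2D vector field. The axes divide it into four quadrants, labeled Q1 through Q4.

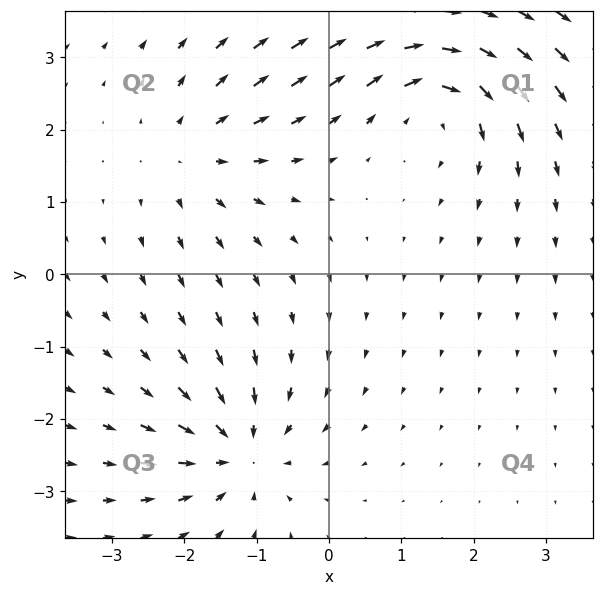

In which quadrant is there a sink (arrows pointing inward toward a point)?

Q3

The sink sits at approximately (-1.2, -2.4), which lies in quadrant Q3. The divergence there is about -5, negative as expected for a sink.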